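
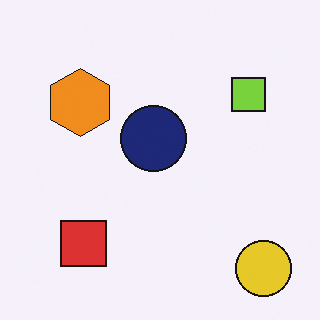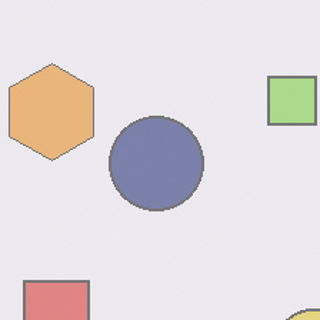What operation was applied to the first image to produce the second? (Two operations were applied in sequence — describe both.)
The image was washed out (contrast reduced), then cropped slightly and scaled back up.

Tones are pushed toward mid-grey across the whole image — a global contrast change. The visible shapes are larger and the field of view is narrower; shapes near the original edges may be partly or wholly outside the frame — a crop-and-rescale.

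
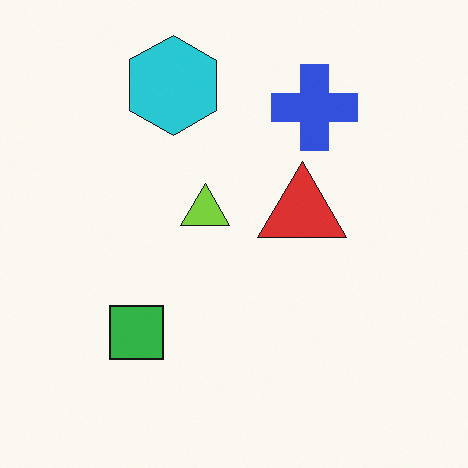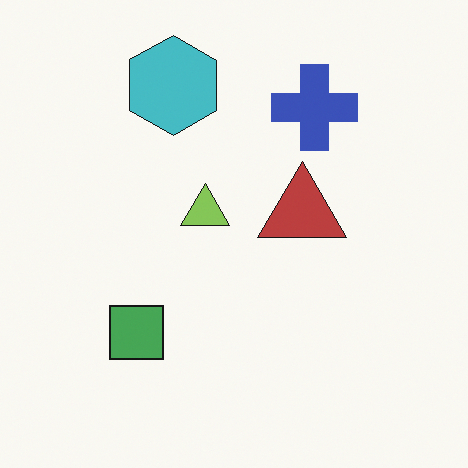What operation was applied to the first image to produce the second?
It was slightly desaturated.

All colors are more muted and greyish — a global saturation change.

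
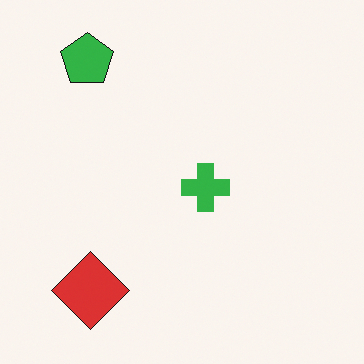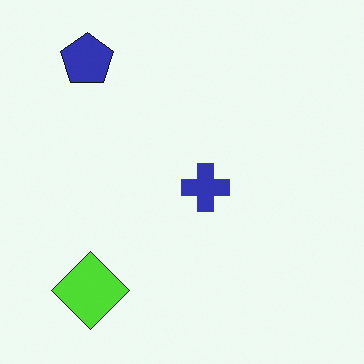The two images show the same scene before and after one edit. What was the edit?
It was hue-shifted noticeably.

Every shape's color has rotated by the same amount around the hue wheel — a uniform hue shift.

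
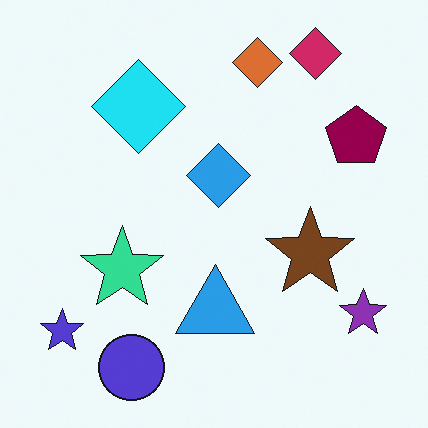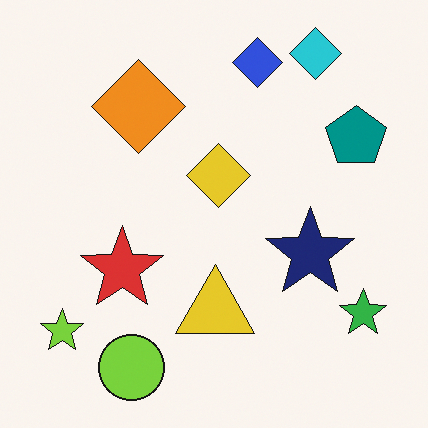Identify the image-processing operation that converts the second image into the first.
The first image is the second hue-shifted by a moderate amount.

Every shape's color has rotated by the same amount around the hue wheel — a uniform hue shift.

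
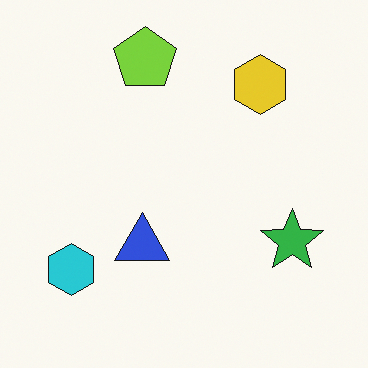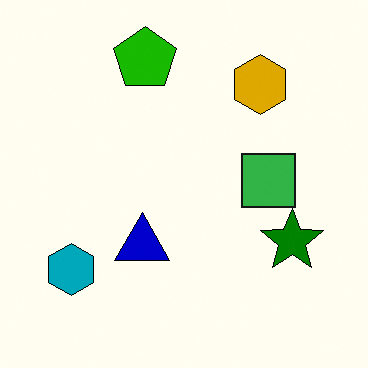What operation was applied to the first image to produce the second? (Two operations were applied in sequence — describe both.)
The image was boosted in contrast, then overlaid with an additional green square.

Tones are pushed away from mid-grey across the whole image — a global contrast change. A green square appears in the second image that is absent from the first.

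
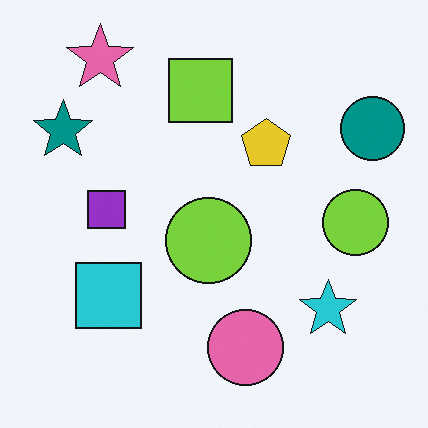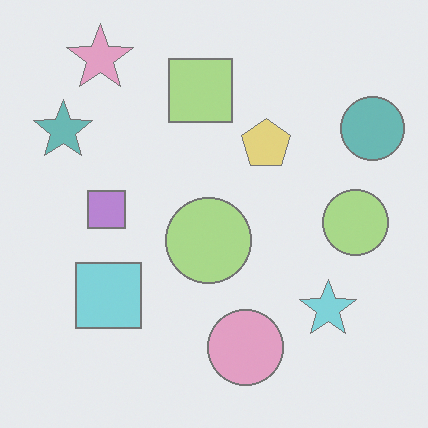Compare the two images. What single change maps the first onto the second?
This is the original image given much lower contrast.

Tones are pushed toward mid-grey across the whole image — a global contrast change.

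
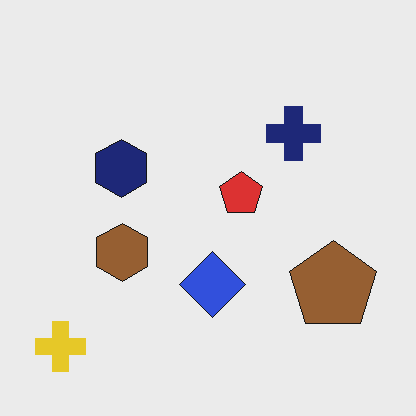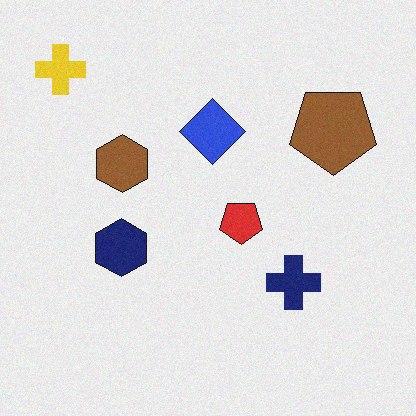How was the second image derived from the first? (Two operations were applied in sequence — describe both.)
The transformation is: degraded with a light layer of grain, then flipped vertically (top ↔ bottom).

Random speckle covers the whole image, including the flat background. The yellow cross is in the bottom-left of the first image and the top-left of the second — shapes on opposite sides of the horizontal midline have swapped in a mirror flip.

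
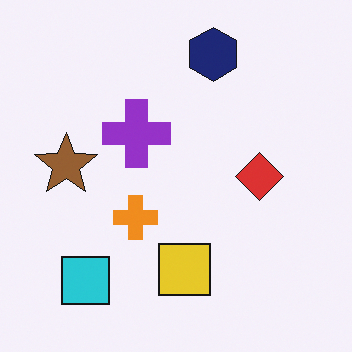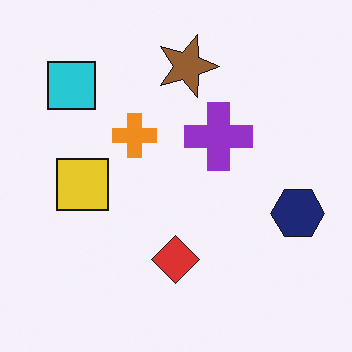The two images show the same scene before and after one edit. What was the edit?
Rotated 90° clockwise.

The cyan square sits in the bottom-left of the first image and the top-left of the second — consistent with a whole-image 90° clockwise rotation.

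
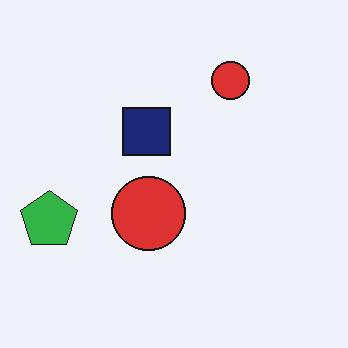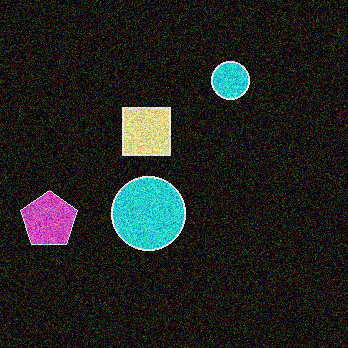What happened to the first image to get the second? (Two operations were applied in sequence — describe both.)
It was degraded with heavy additive noise, then color-inverted (negative).

Random speckle covers the whole image, including the flat background. The light background has become dark and every shape's color is its complement — a photographic negative.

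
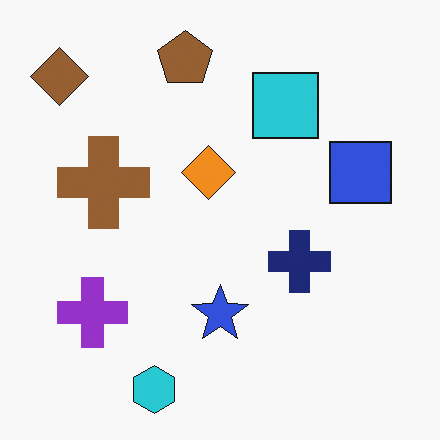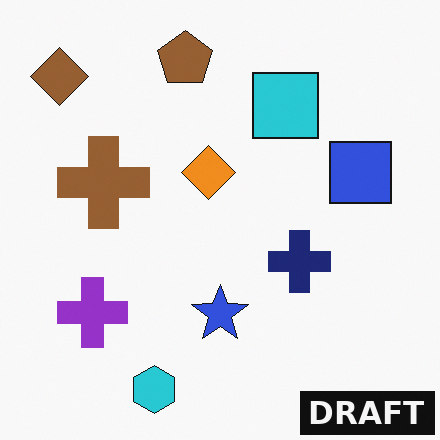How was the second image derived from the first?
Watermarked with the text "DRAFT" in the lower-right corner.

A dark label reading "DRAFT" appears in the lower-right corner.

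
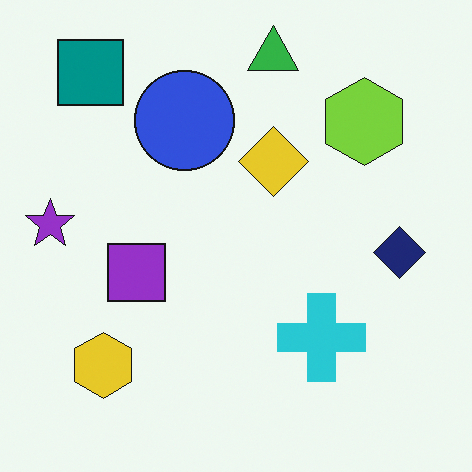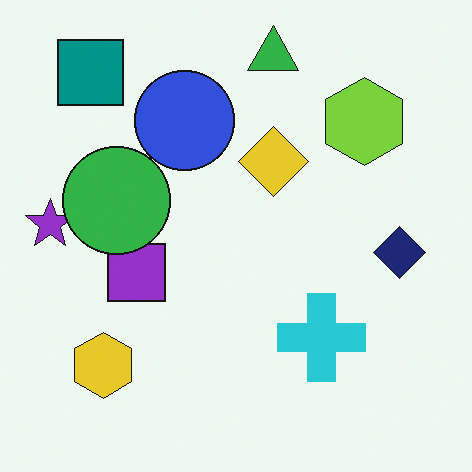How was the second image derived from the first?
It was overlaid with an additional green circle.

A green circle appears in the second image that is absent from the first.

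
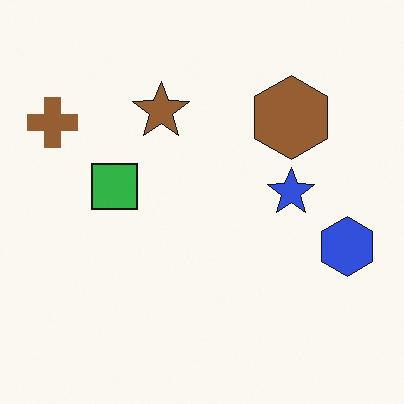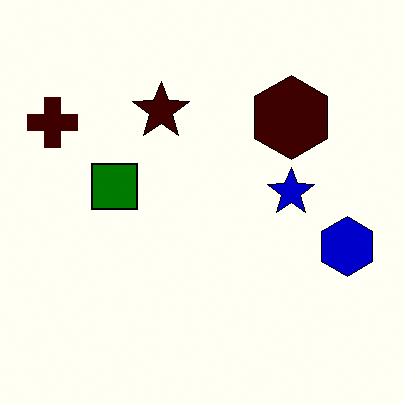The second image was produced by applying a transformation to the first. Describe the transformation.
The transformation is: given much higher contrast.

Tones are pushed away from mid-grey across the whole image — a global contrast change.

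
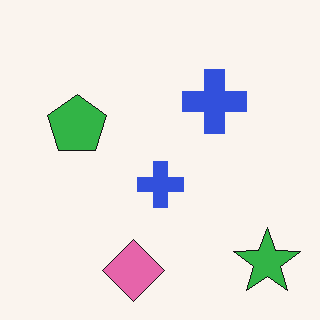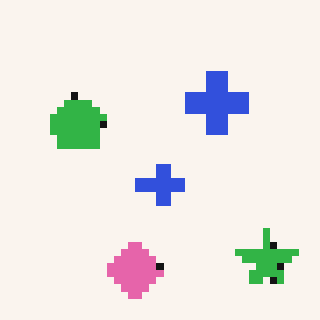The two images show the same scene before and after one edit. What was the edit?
It was moderately pixelated.

Shapes are reduced to large square blocks; fine edges and outlines are lost — a downscale-then-upscale (mosaic) effect.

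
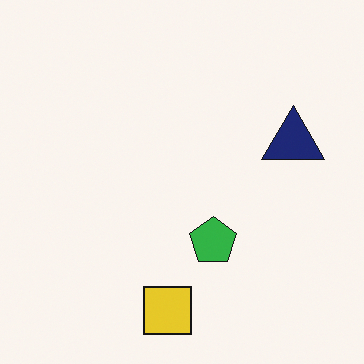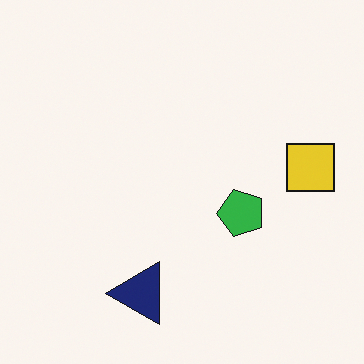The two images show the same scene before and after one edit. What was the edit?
The transformation is: transposed (reflected across the top-left ↔ bottom-right diagonal).

Shapes have swapped their row and column positions — what was in the top-right is now in the bottom-left — a diagonal reflection.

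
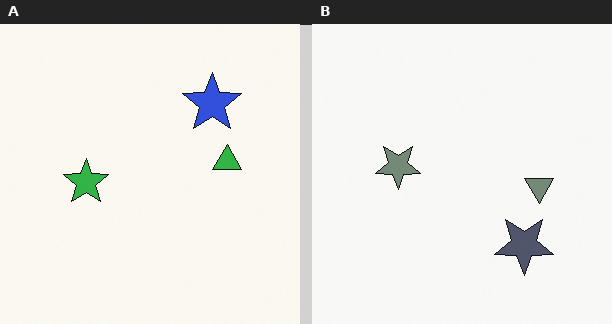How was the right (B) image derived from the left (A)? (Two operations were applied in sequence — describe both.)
The image was flipped vertically (top ↔ bottom), then heavily desaturated.

The blue star is in the top-right of the left (A) image and the bottom-right of the right (B) — shapes on opposite sides of the horizontal midline have swapped in a mirror flip. All colors are more muted and greyish — a global saturation change.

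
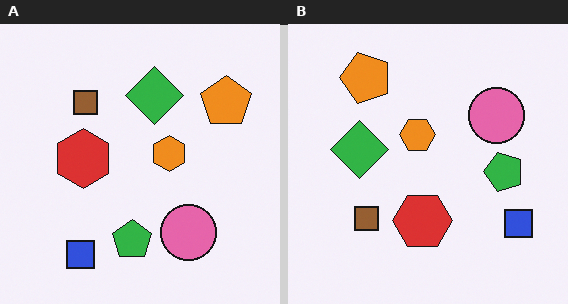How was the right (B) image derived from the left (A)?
The transformation is: rotated 90° counter-clockwise.

The blue square sits in the bottom-left of the left (A) image and the bottom-right of the right (B) — consistent with a whole-image 90° counter-clockwise rotation.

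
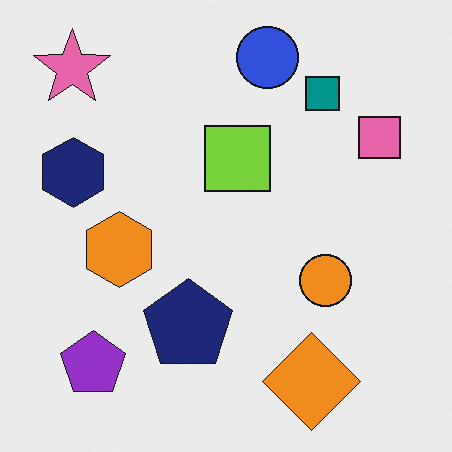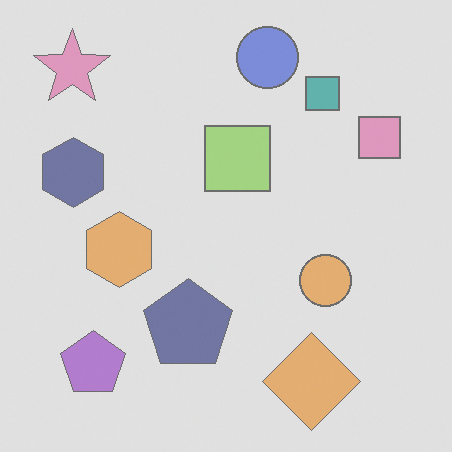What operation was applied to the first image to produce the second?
This is the original image given much lower contrast.

Tones are pushed toward mid-grey across the whole image — a global contrast change.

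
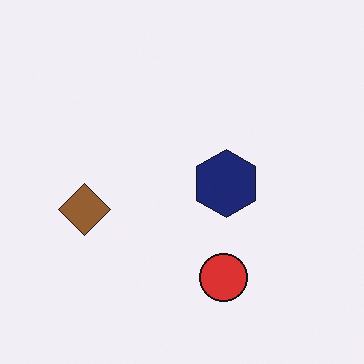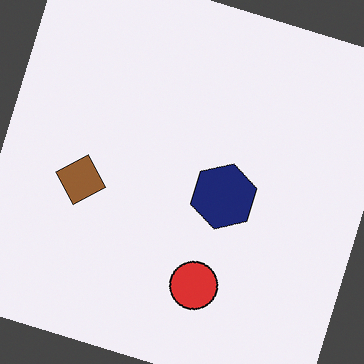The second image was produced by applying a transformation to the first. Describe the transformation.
The transformation is: rotated clockwise by a clearly visible amount.

Every shape is tilted by the same angle and the image corners show triangular fill wedges — a whole-image rotation by a non-right angle.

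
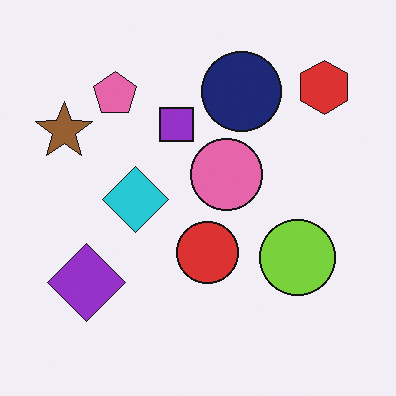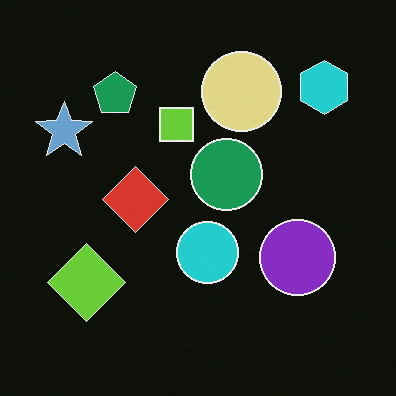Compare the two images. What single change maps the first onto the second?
Color-inverted (negative).

The light background has become dark and every shape's color is its complement — a photographic negative.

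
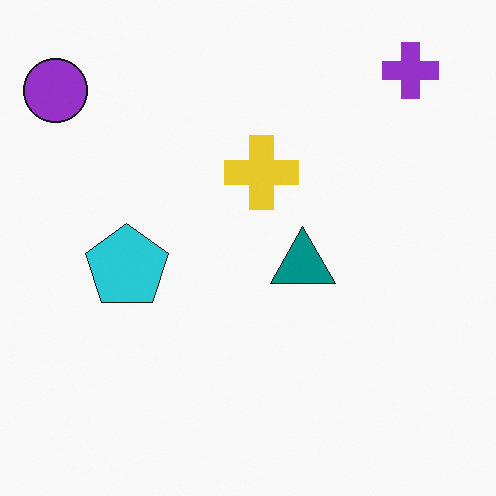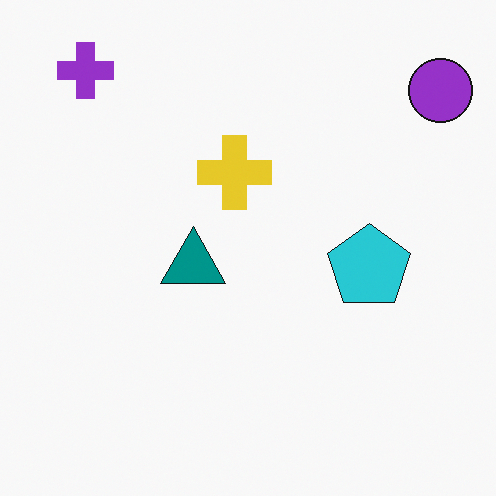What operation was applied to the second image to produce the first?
The image was flipped horizontally (left ↔ right).

The purple circle is in the top-right of the second image and the top-left of the first — shapes on opposite sides of the vertical midline have swapped in a mirror flip.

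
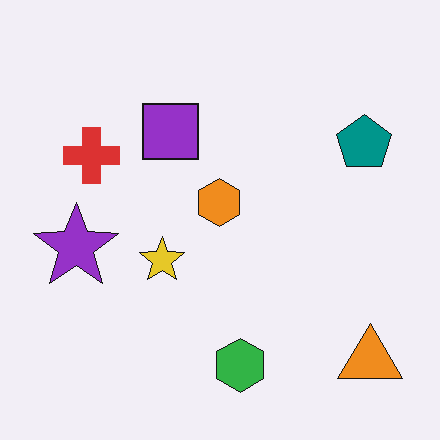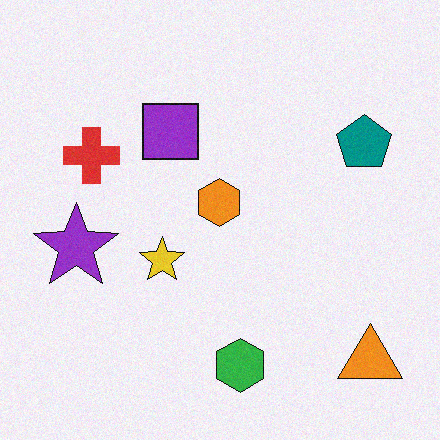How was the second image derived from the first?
This is the original image degraded with subtle gaussian noise.

Random speckle covers the whole image, including the flat background.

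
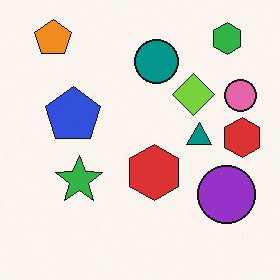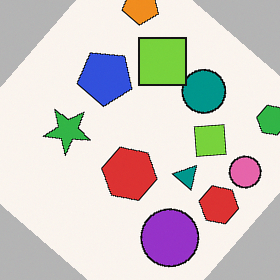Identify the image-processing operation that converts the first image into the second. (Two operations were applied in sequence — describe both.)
It was rotated clockwise by a large amount — several tens of degrees, then overlaid with an additional lime square.

Every shape is tilted by the same angle and the image corners show triangular fill wedges — a whole-image rotation by a non-right angle. A lime square appears in the second image that is absent from the first.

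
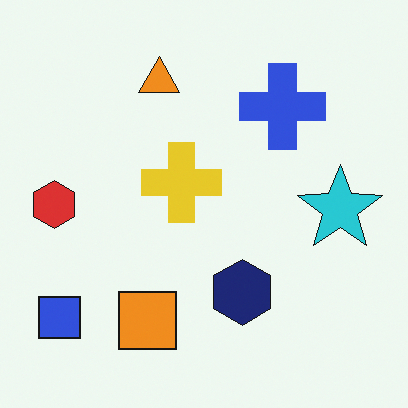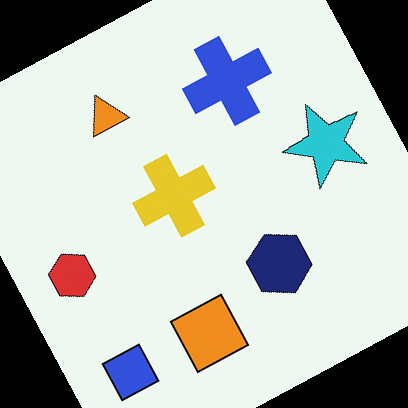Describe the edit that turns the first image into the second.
It was rotated counter-clockwise by a clearly visible amount.

Every shape is tilted by the same angle and the image corners show triangular fill wedges — a whole-image rotation by a non-right angle.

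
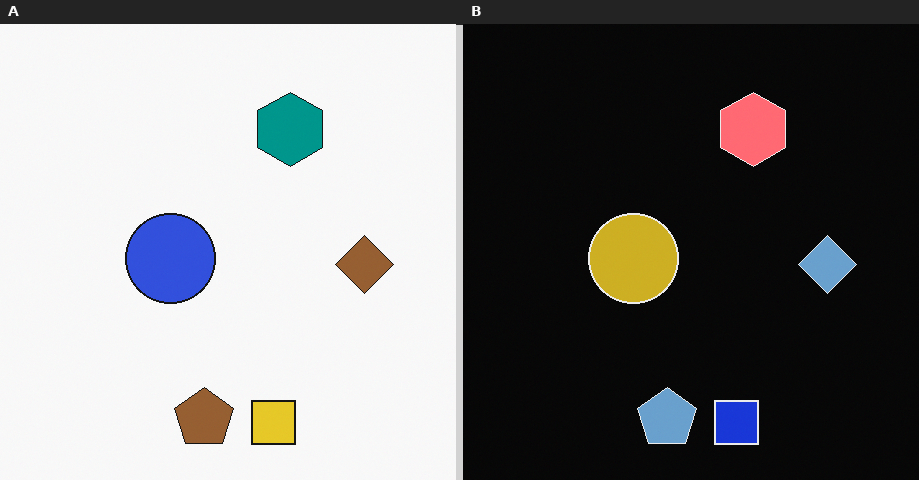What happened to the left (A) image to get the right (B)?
It was color-inverted (negative).

The light background has become dark and every shape's color is its complement — a photographic negative.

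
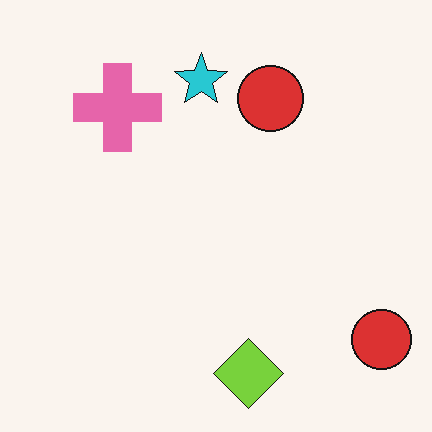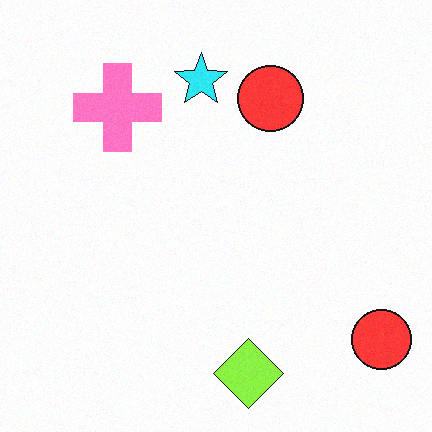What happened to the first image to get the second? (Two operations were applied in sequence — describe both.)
The image was slightly brightened, then degraded with subtle gaussian noise.

Every pixel — background and shapes alike — is uniformly brightened. Random speckle covers the whole image, including the flat background.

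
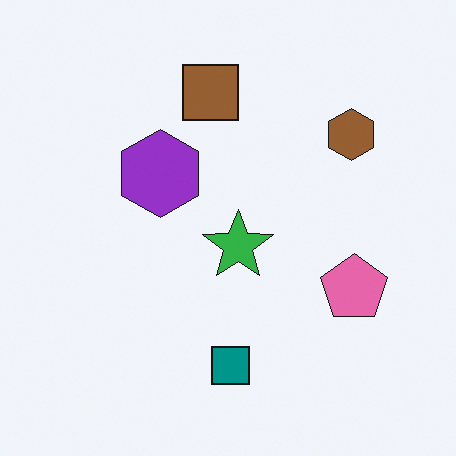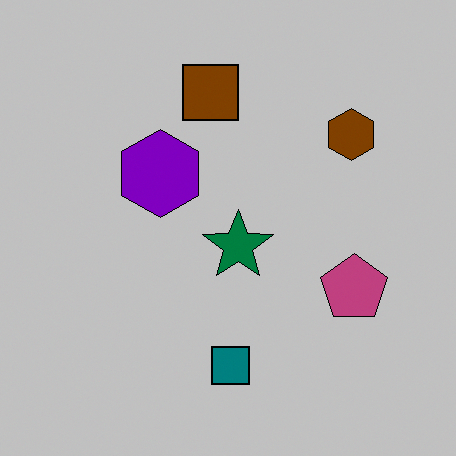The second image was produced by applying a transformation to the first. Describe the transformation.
The transformation is: heavily posterized to just a handful of flat colors.

Each flat color has snapped to a coarser quantized level — most visibly, the near-white background has dropped to a flat grey.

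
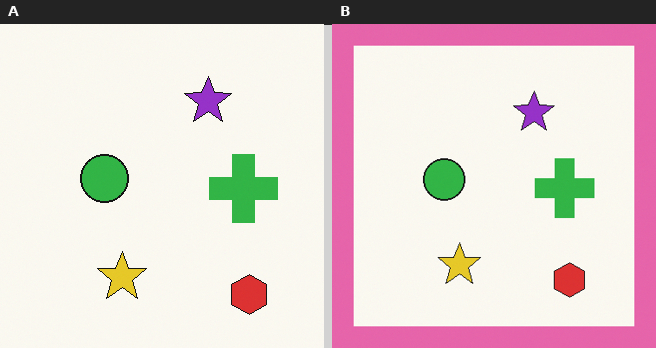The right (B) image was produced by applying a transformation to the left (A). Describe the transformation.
It was framed with a pink border.

A solid pink frame runs around the edge of the right (B) image, with the content slightly shrunk inside it.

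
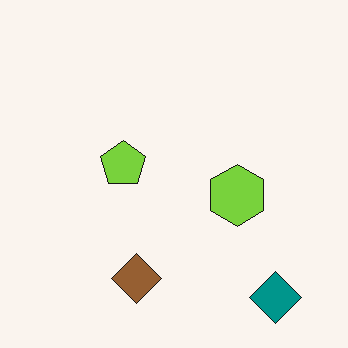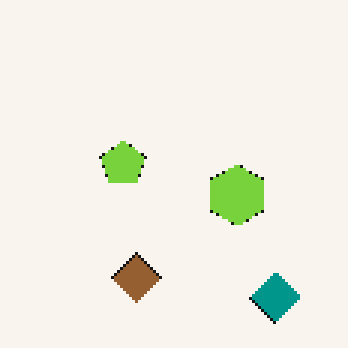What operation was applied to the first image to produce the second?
It was mildly pixelated.

Shapes are reduced to large square blocks; fine edges and outlines are lost — a downscale-then-upscale (mosaic) effect.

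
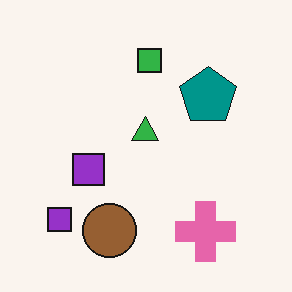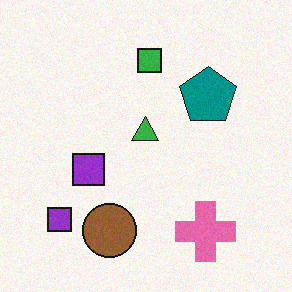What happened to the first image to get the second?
This is the original image degraded with a light layer of grain.

Random speckle covers the whole image, including the flat background.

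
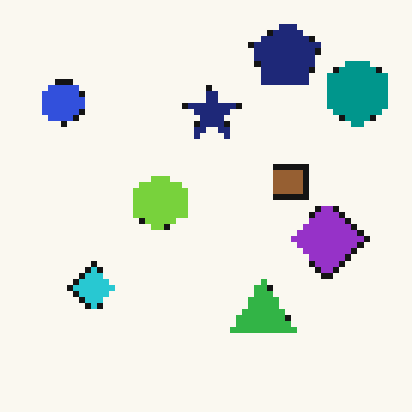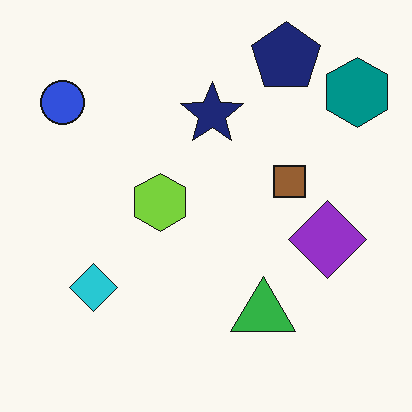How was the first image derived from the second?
The image was moderately pixelated.

Shapes are reduced to large square blocks; fine edges and outlines are lost — a downscale-then-upscale (mosaic) effect.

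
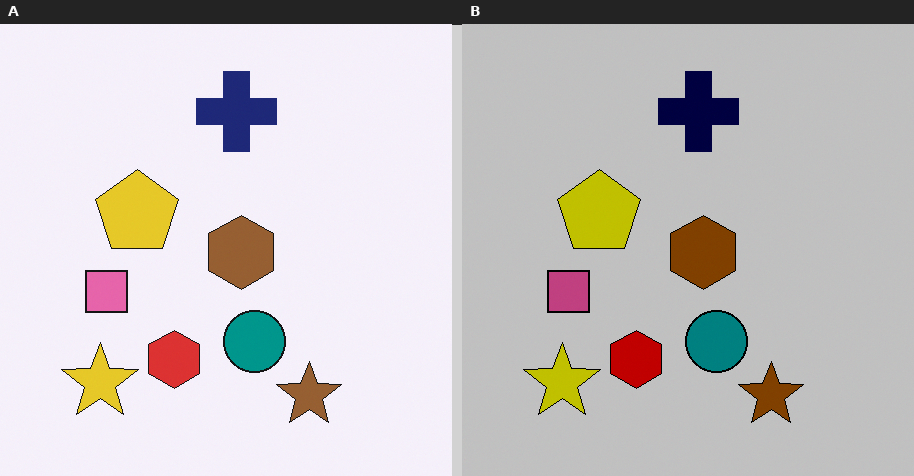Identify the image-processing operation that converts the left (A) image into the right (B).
The transformation is: aggressively posterized.

Each flat color has snapped to a coarser quantized level — most visibly, the near-white background has dropped to a flat grey.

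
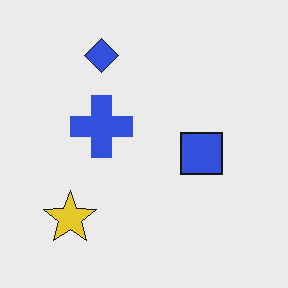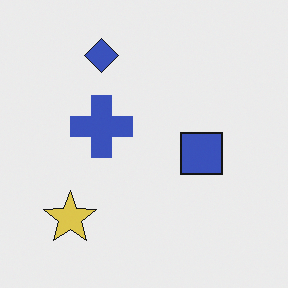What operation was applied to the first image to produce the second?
This is the original image slightly desaturated.

All colors are more muted and greyish — a global saturation change.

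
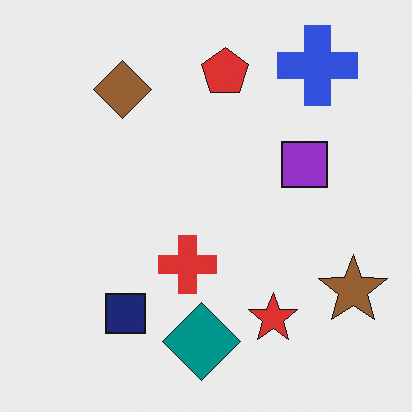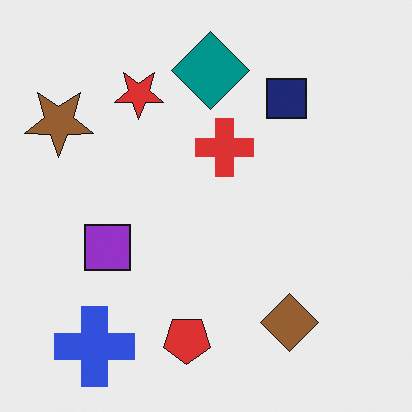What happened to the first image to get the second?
This is the original image rotated 180°.

The blue cross sits in the top-right of the first image and the bottom-left of the second — consistent with a whole-image 180° rotation.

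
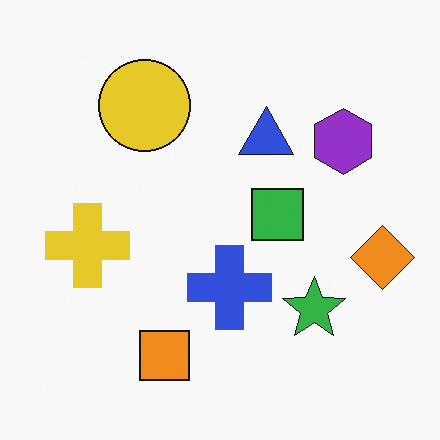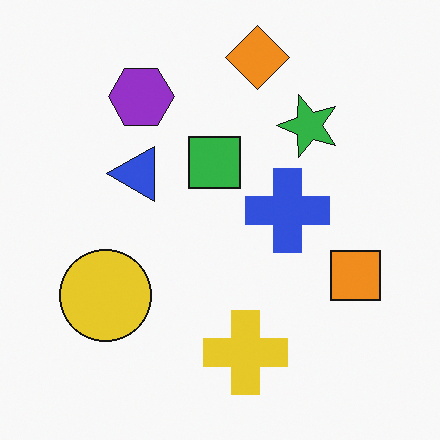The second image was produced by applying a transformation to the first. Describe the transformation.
The transformation is: rotated 90° counter-clockwise.

The orange diamond sits in the right of the first image and the top of the second — consistent with a whole-image 90° counter-clockwise rotation.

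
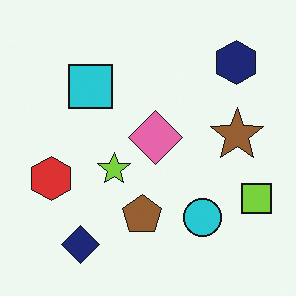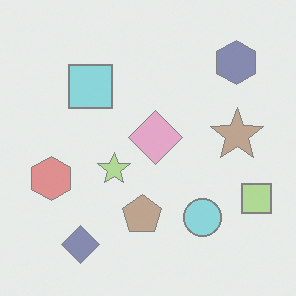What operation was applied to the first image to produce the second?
This is the original image given much lower contrast.

Tones are pushed toward mid-grey across the whole image — a global contrast change.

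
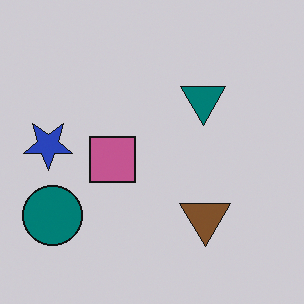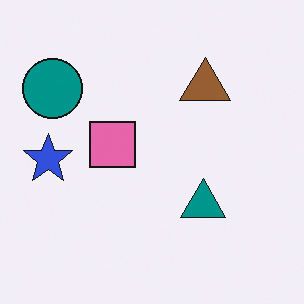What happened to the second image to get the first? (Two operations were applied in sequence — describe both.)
Darkened a little, then flipped vertically (top ↔ bottom).

Every pixel — background and shapes alike — is uniformly darkened. The brown triangle is in the top-right of the second image and the bottom-right of the first — shapes on opposite sides of the horizontal midline have swapped in a mirror flip.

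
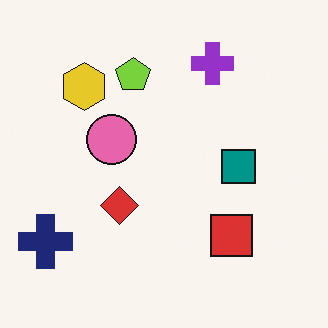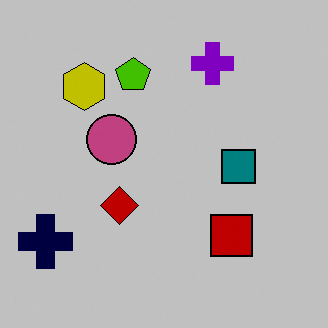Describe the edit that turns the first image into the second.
The transformation is: heavily posterized to just a handful of flat colors.

Each flat color has snapped to a coarser quantized level — most visibly, the near-white background has dropped to a flat grey.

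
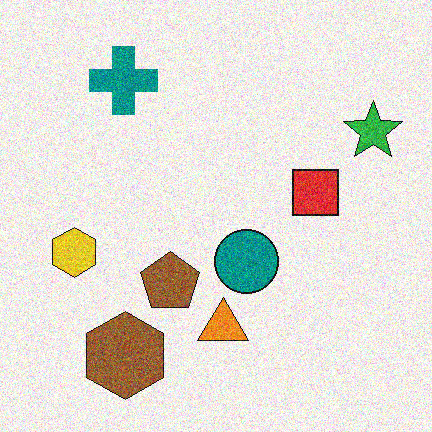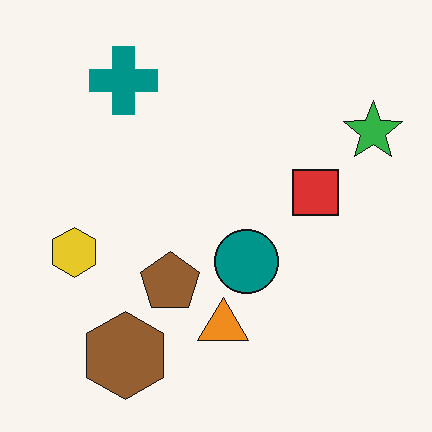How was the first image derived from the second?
The first image is the second degraded with a thick layer of grain.

Random speckle covers the whole image, including the flat background.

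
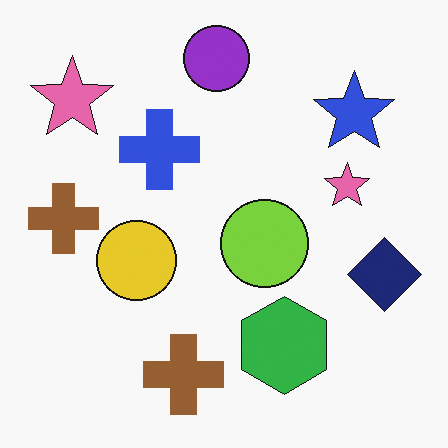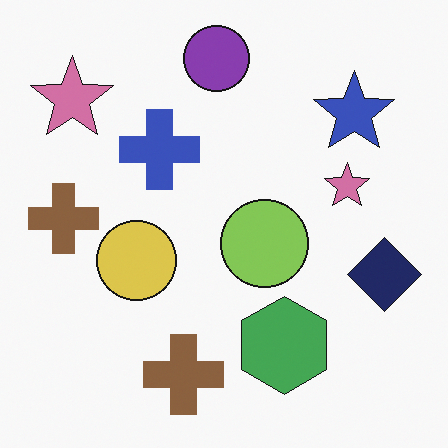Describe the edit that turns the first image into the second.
The transformation is: slightly desaturated.

All colors are more muted and greyish — a global saturation change.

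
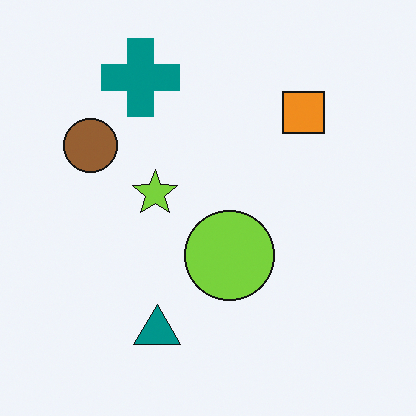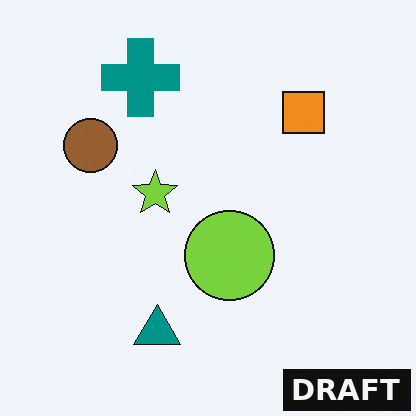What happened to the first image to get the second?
The second image is the first watermarked with the text "DRAFT" in the lower-right corner.

A dark label reading "DRAFT" appears in the lower-right corner.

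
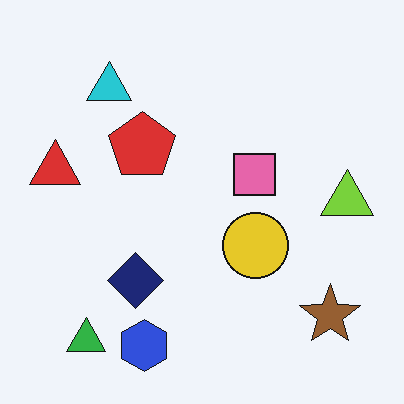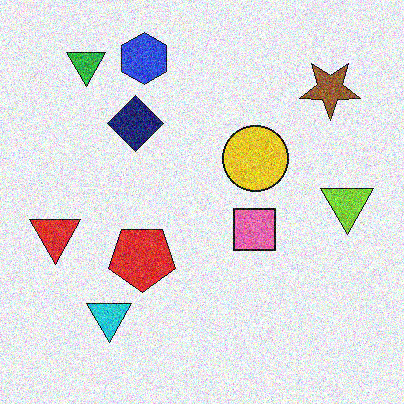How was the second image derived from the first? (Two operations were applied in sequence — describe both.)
The second image is the first degraded with a thick layer of grain, then flipped vertically (top ↔ bottom).

Random speckle covers the whole image, including the flat background. The blue hexagon is in the bottom of the first image and the top of the second — shapes on opposite sides of the horizontal midline have swapped in a mirror flip.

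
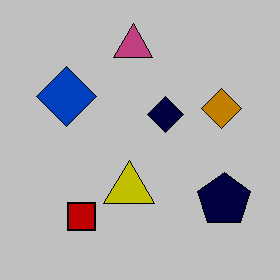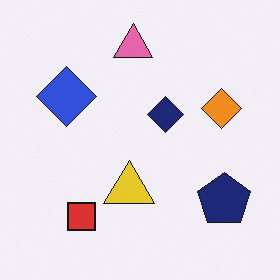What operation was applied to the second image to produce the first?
The first image is the second heavily posterized to just a handful of flat colors.

Each flat color has snapped to a coarser quantized level — most visibly, the near-white background has dropped to a flat grey.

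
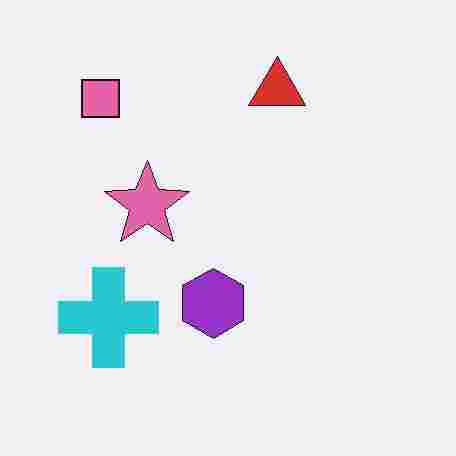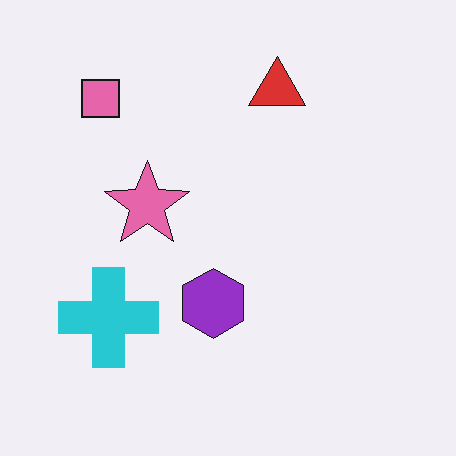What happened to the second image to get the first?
The image was degraded with heavy JPEG compression.

Blocky 8×8 compression artifacts appear around shape edges and the flat background shows ringing — characteristic JPEG degradation.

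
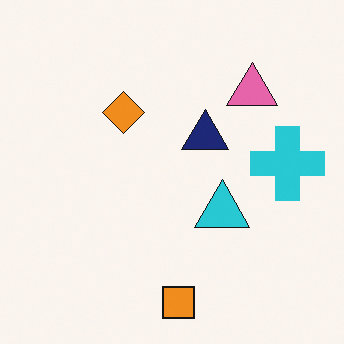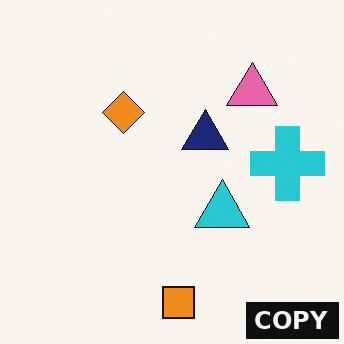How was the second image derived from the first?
Watermarked with the text "COPY" in the lower-right corner.

A dark label reading "COPY" appears in the lower-right corner.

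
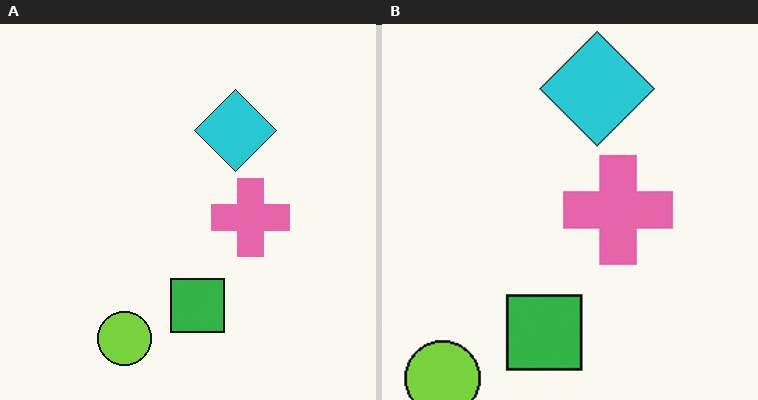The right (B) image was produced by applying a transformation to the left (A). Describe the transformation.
It was cropped slightly and scaled back up.

The visible shapes are larger and the field of view is narrower; shapes near the original edges may be partly or wholly outside the frame — a crop-and-rescale.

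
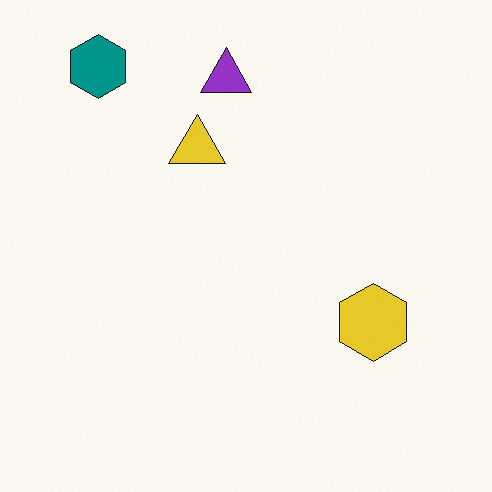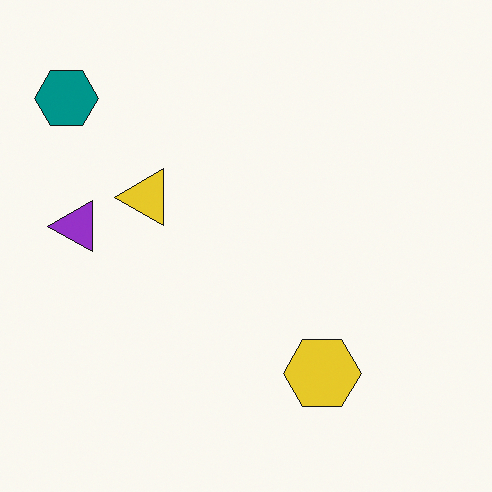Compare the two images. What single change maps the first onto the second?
The image was transposed (reflected across the top-left ↔ bottom-right diagonal).

Shapes have swapped their row and column positions — what was in the top-right is now in the bottom-left — a diagonal reflection.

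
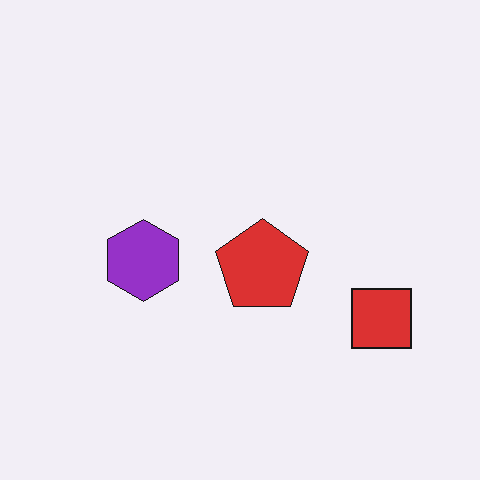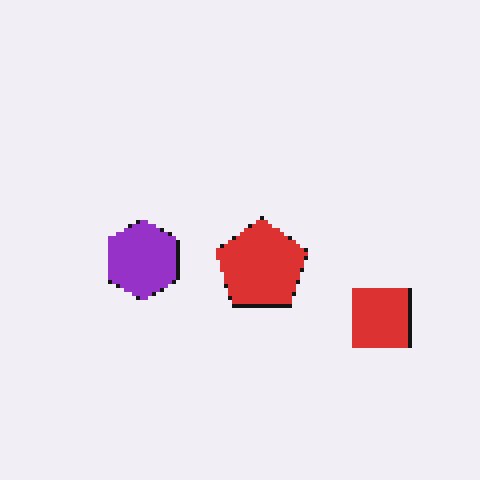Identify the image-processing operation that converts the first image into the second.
This is the original image lightly pixelated (a mild mosaic effect).

Shapes are reduced to large square blocks; fine edges and outlines are lost — a downscale-then-upscale (mosaic) effect.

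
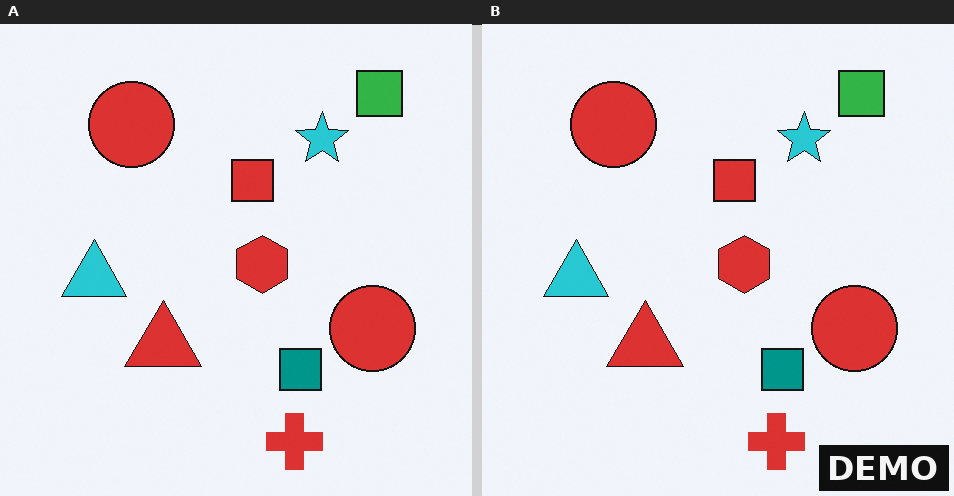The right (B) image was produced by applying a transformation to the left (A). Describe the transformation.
The image was watermarked with the text "DEMO" in the lower-right corner.

A dark label reading "DEMO" appears in the lower-right corner.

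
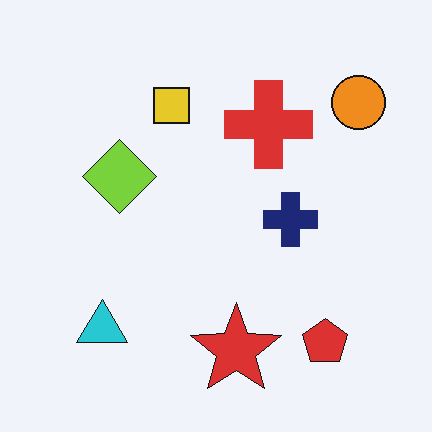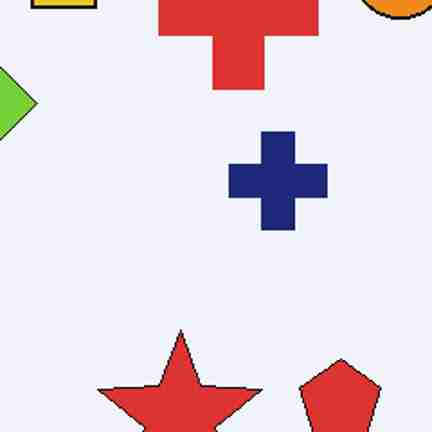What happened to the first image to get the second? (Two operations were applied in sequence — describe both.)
The transformation is: cropped to a noticeably smaller region and rescaled, then degraded with heavy JPEG compression.

The visible shapes are larger and the field of view is narrower; shapes near the original edges may be partly or wholly outside the frame — a crop-and-rescale. Blocky 8×8 compression artifacts appear around shape edges and the flat background shows ringing — characteristic JPEG degradation.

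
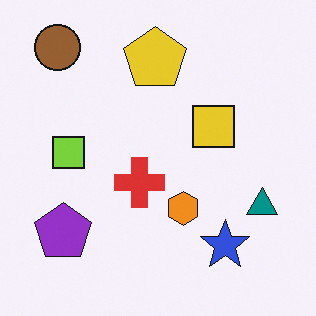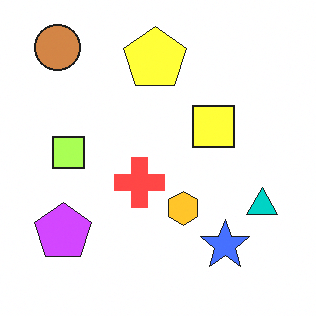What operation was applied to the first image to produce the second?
It was noticeably brightened.

Every pixel — background and shapes alike — is uniformly brightened.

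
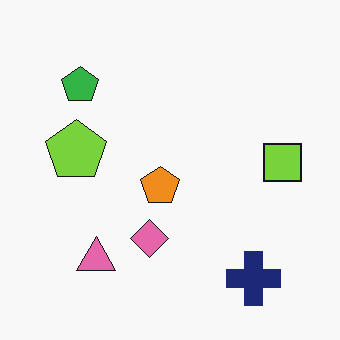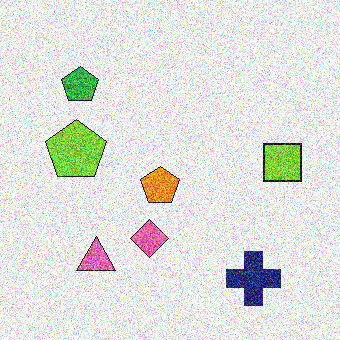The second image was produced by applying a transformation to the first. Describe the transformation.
It was degraded with heavy additive noise.

Random speckle covers the whole image, including the flat background.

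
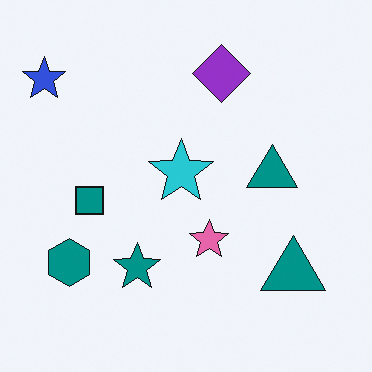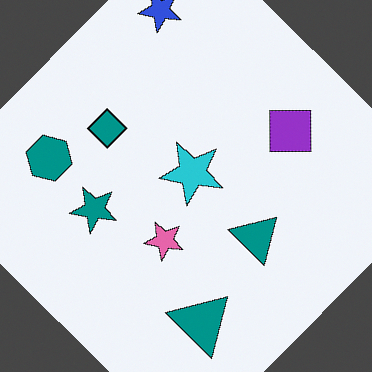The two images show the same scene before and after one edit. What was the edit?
It was rotated clockwise by a large amount — several tens of degrees.

Every shape is tilted by the same angle and the image corners show triangular fill wedges — a whole-image rotation by a non-right angle.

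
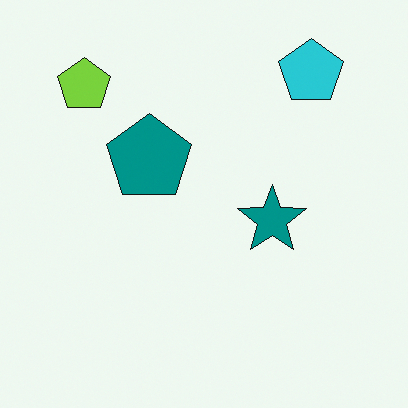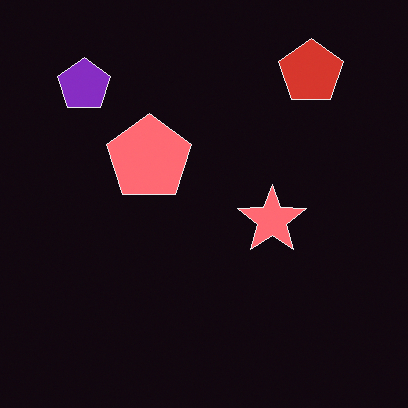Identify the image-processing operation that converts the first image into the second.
It was color-inverted (negative).

The light background has become dark and every shape's color is its complement — a photographic negative.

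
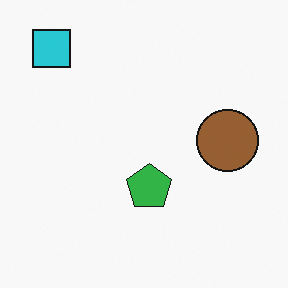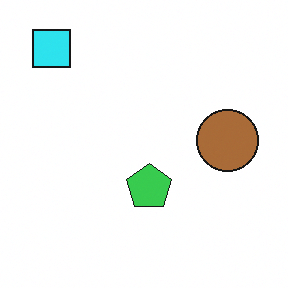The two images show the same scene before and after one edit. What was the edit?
This is the original image slightly brightened.

Every pixel — background and shapes alike — is uniformly brightened.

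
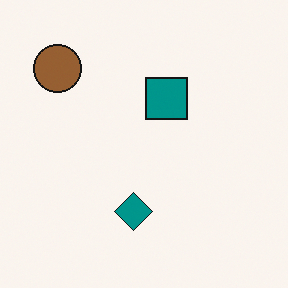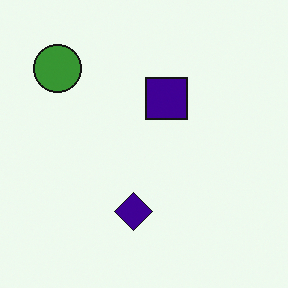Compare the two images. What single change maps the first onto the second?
The transformation is: hue-shifted noticeably.

Every shape's color has rotated by the same amount around the hue wheel — a uniform hue shift.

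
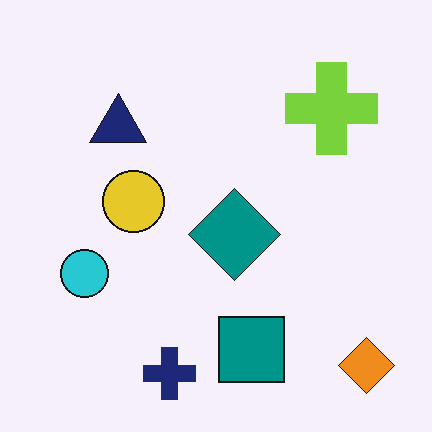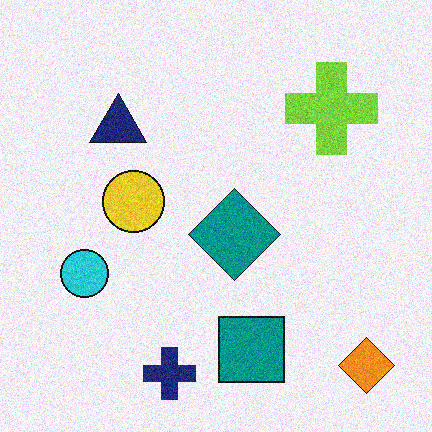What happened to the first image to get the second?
It was degraded with visible gaussian noise.

Random speckle covers the whole image, including the flat background.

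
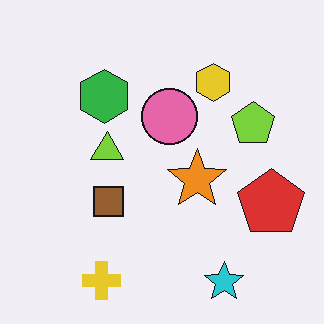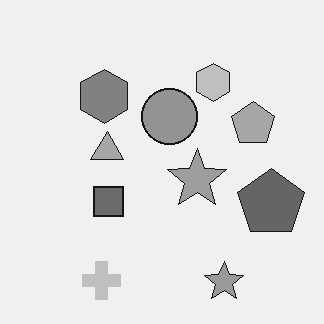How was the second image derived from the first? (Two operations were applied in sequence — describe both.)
The second image is the first converted to grayscale, then JPEG-compressed with visible artifacts.

All color is removed — every shape is now a shade of grey. Blocky 8×8 compression artifacts appear around shape edges and the flat background shows ringing — characteristic JPEG degradation.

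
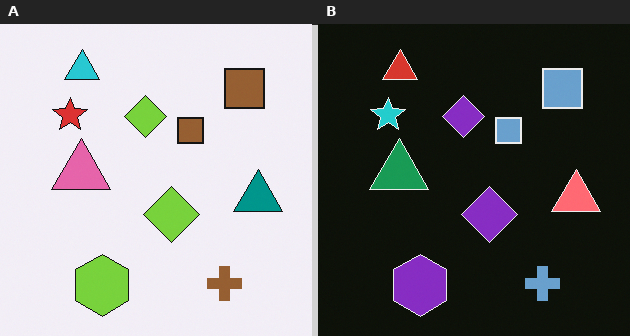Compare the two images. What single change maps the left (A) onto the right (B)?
The right (B) image is the left (A) color-inverted (negative).

The light background has become dark and every shape's color is its complement — a photographic negative.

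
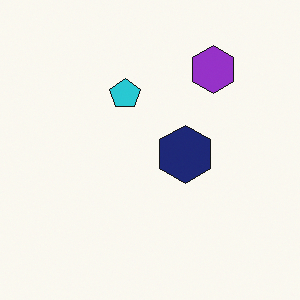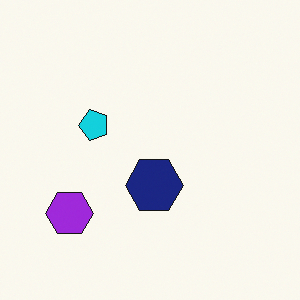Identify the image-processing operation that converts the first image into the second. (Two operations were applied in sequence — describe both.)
The transformation is: transposed (reflected across the top-left ↔ bottom-right diagonal), then slightly oversaturated.

Shapes have swapped their row and column positions — what was in the top-right is now in the bottom-left — a diagonal reflection. All colors are more vivid — a global saturation change.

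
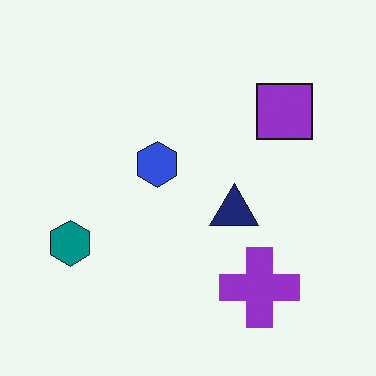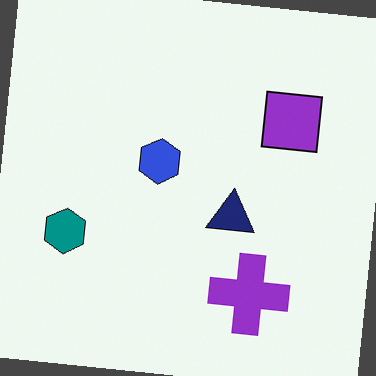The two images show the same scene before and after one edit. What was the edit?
Rotated clockwise by a slight angle.

Every shape is tilted by the same angle and the image corners show triangular fill wedges — a whole-image rotation by a non-right angle.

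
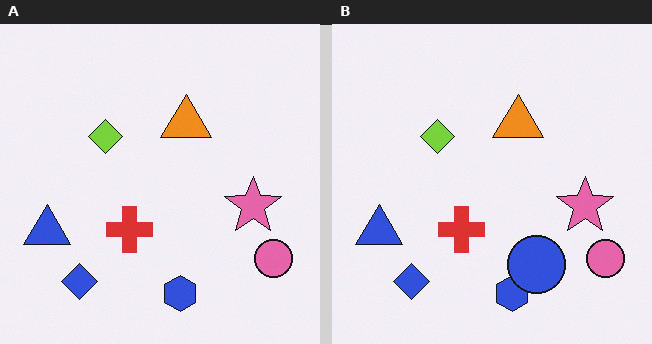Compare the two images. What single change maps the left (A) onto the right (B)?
The transformation is: overlaid with an additional blue circle.

A blue circle appears in the right (B) image that is absent from the left (A).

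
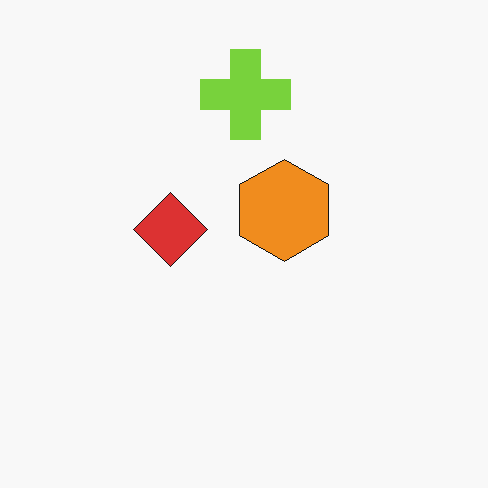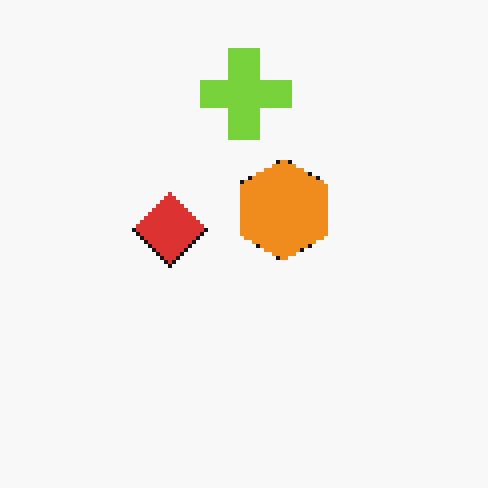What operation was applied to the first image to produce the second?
The second image is the first mildly pixelated.

Shapes are reduced to large square blocks; fine edges and outlines are lost — a downscale-then-upscale (mosaic) effect.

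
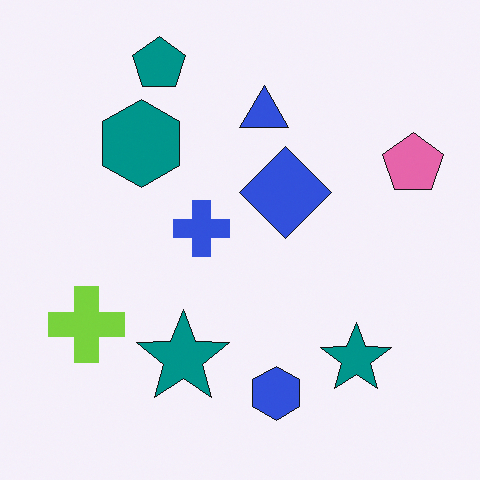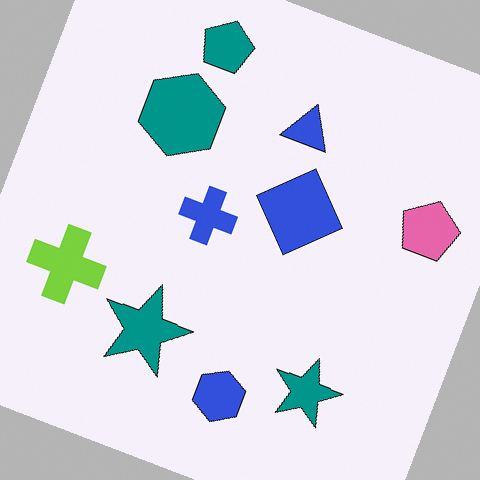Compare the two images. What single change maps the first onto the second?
The transformation is: rotated clockwise by a clearly visible amount.

Every shape is tilted by the same angle and the image corners show triangular fill wedges — a whole-image rotation by a non-right angle.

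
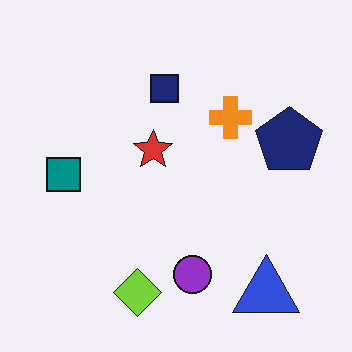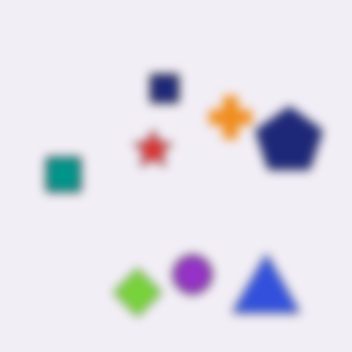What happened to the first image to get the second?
Strongly gaussian-blurred.

Shape edges and outlines are uniformly softened across the whole image.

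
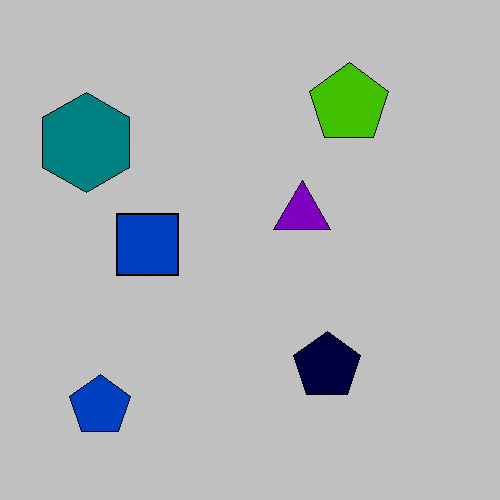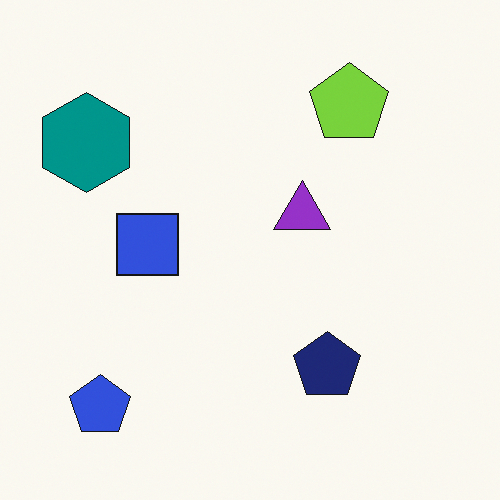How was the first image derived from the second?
It was heavily posterized to just a handful of flat colors.

Each flat color has snapped to a coarser quantized level — most visibly, the near-white background has dropped to a flat grey.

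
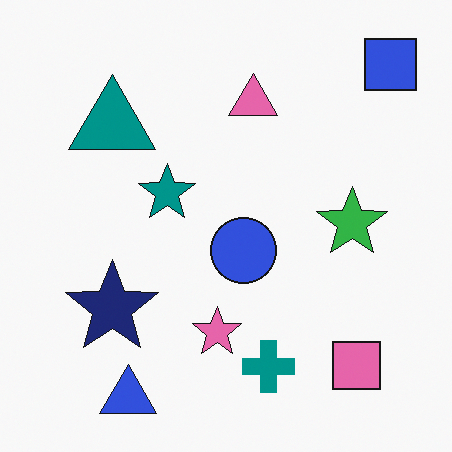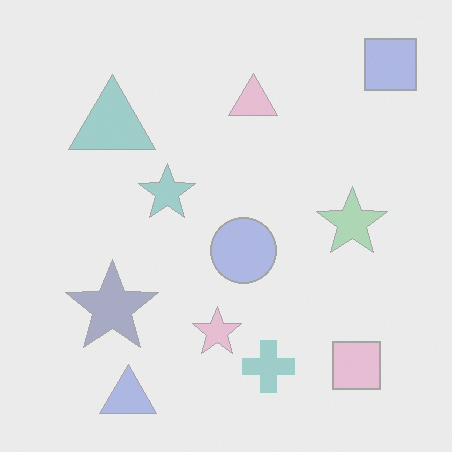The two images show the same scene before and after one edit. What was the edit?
The image was given much lower contrast.

Tones are pushed toward mid-grey across the whole image — a global contrast change.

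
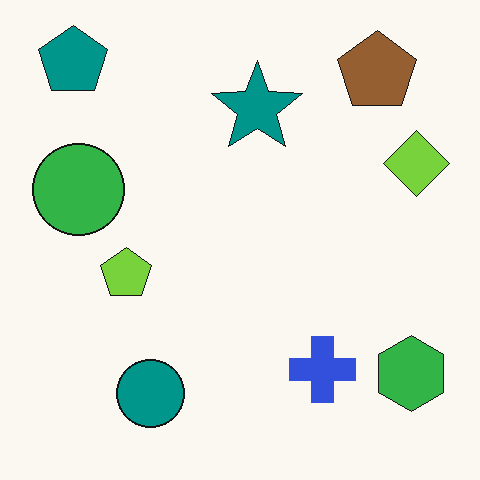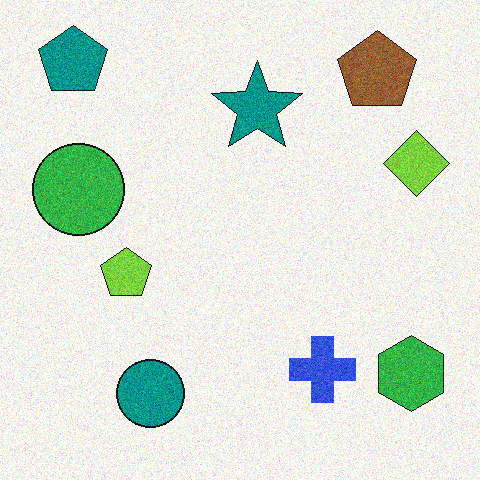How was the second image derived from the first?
Degraded with moderate additive noise.

Random speckle covers the whole image, including the flat background.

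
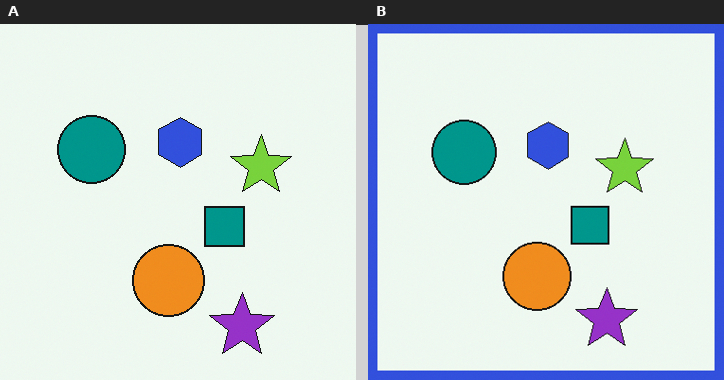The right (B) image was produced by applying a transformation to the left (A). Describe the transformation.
This is the original image framed with a blue border.

A solid blue frame runs around the edge of the right (B) image, with the content slightly shrunk inside it.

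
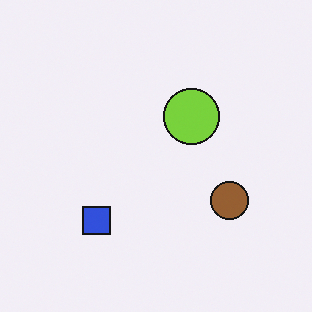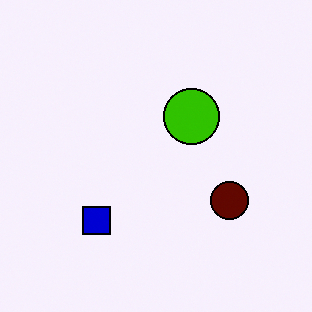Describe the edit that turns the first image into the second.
Given much higher contrast.

Tones are pushed away from mid-grey across the whole image — a global contrast change.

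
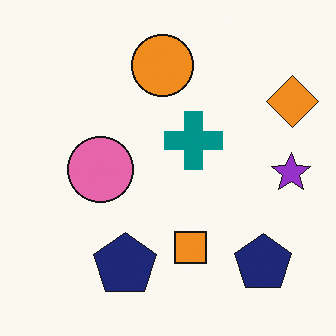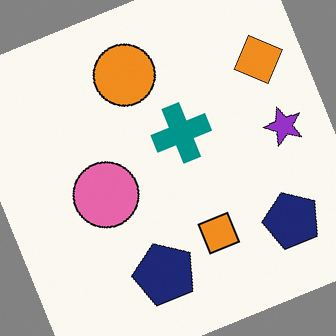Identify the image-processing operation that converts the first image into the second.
It was rotated counter-clockwise by a clearly visible amount.

Every shape is tilted by the same angle and the image corners show triangular fill wedges — a whole-image rotation by a non-right angle.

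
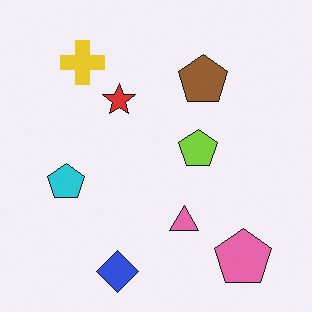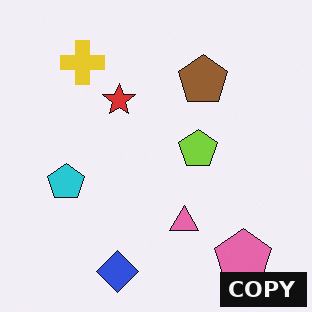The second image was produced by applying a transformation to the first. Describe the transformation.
The second image is the first watermarked with the text "COPY" in the lower-right corner.

A dark label reading "COPY" appears in the lower-right corner.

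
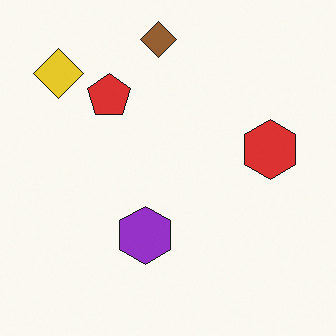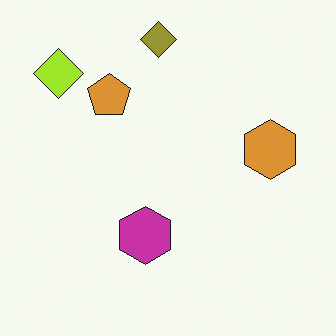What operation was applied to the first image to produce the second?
The second image is the first hue-shifted slightly.

Every shape's color has rotated by the same amount around the hue wheel — a uniform hue shift.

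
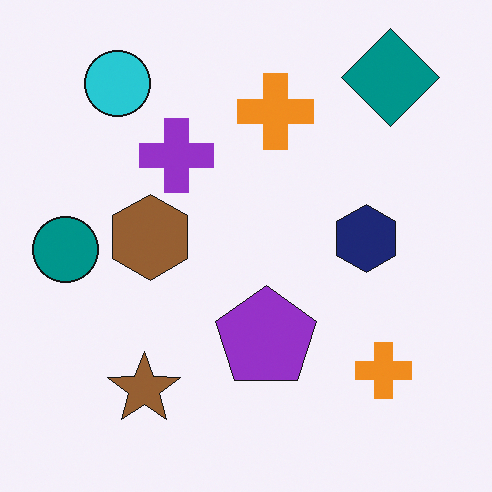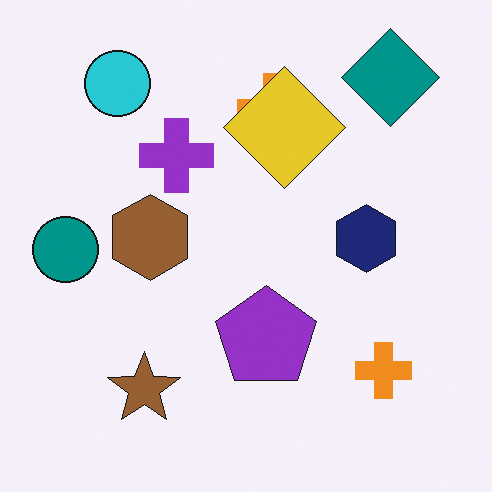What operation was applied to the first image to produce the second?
Overlaid with an additional yellow diamond.

A yellow diamond appears in the second image that is absent from the first.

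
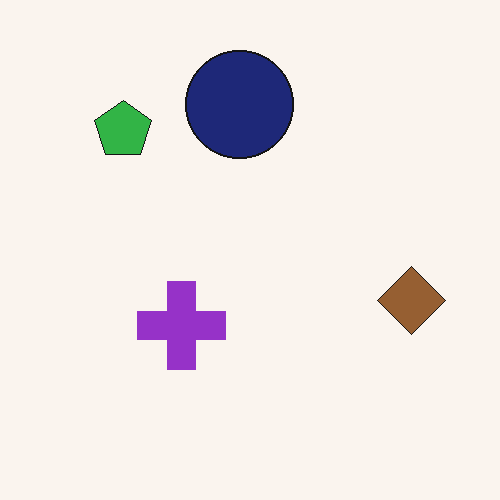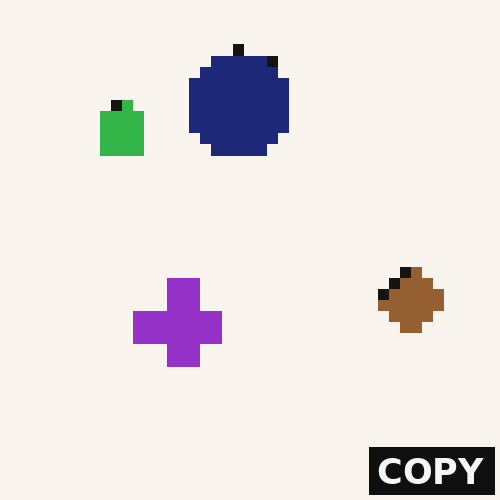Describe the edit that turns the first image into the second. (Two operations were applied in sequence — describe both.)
It was heavily pixelated into large blocks, then watermarked with the text "COPY" in the lower-right corner.

Shapes are reduced to large square blocks; fine edges and outlines are lost — a downscale-then-upscale (mosaic) effect. A dark label reading "COPY" appears in the lower-right corner.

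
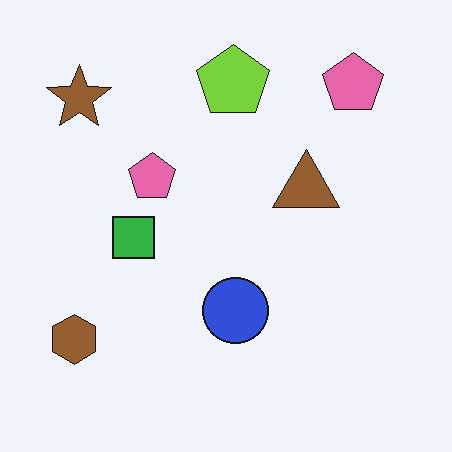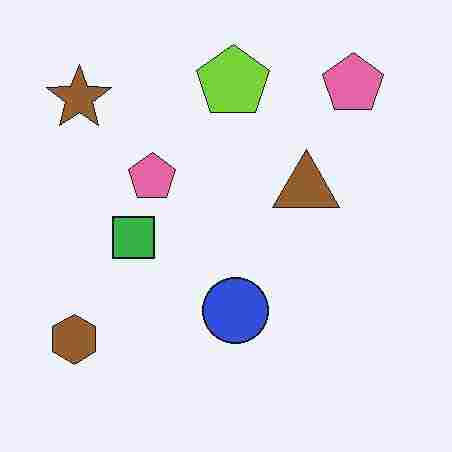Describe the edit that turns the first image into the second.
The second image is the first degraded with heavy JPEG compression.

Blocky 8×8 compression artifacts appear around shape edges and the flat background shows ringing — characteristic JPEG degradation.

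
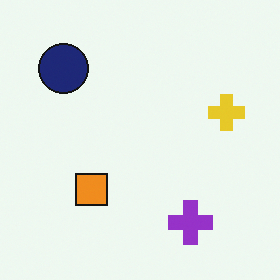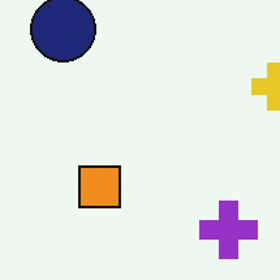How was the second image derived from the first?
Cropped to a modestly smaller region and rescaled.

The visible shapes are larger and the field of view is narrower; shapes near the original edges may be partly or wholly outside the frame — a crop-and-rescale.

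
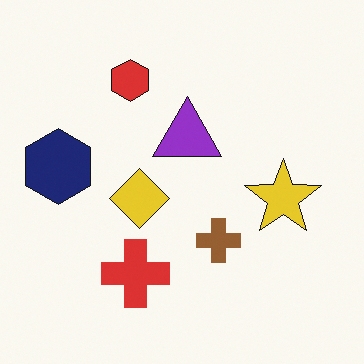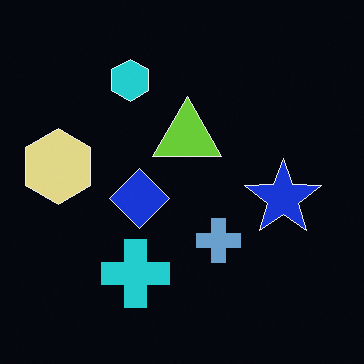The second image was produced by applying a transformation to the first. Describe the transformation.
This is the original image color-inverted (negative).

The light background has become dark and every shape's color is its complement — a photographic negative.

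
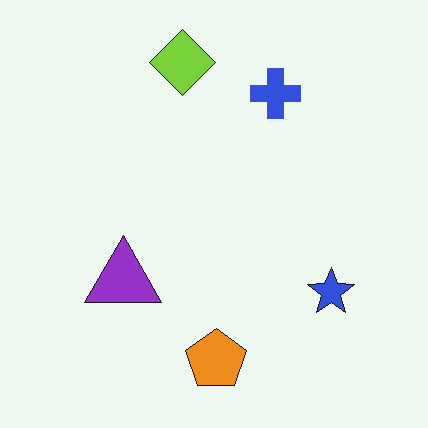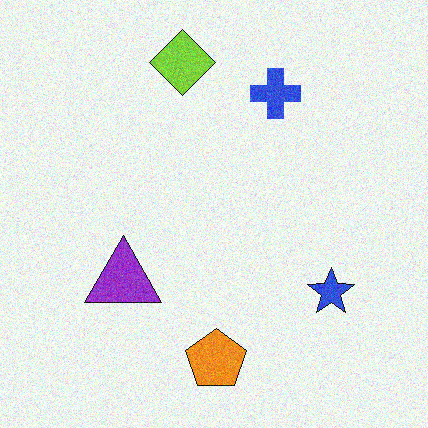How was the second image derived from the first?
Degraded with visible gaussian noise.

Random speckle covers the whole image, including the flat background.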